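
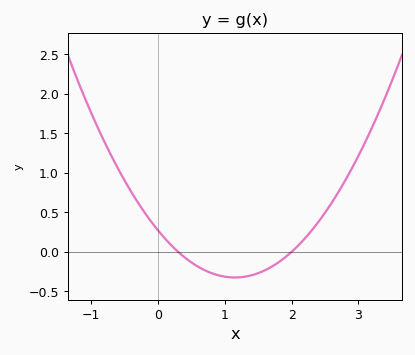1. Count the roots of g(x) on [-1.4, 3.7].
2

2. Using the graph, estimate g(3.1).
1.39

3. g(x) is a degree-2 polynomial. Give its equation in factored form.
y = 0.45(x - 0.3)(x - 2)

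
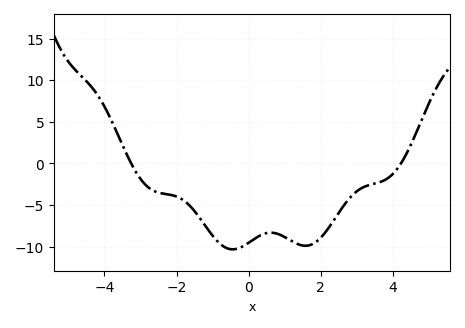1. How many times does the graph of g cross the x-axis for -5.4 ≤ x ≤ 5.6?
2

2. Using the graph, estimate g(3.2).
-3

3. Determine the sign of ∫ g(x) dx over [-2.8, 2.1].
negative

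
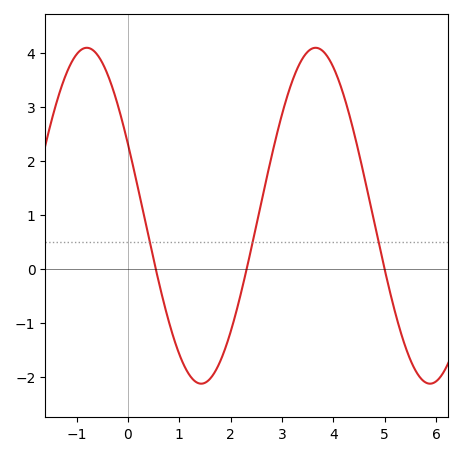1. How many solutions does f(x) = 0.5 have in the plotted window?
3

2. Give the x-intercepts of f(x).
0.6, 2.4, 5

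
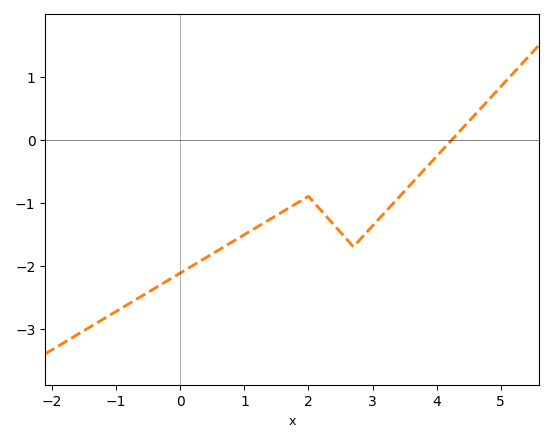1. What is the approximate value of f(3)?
-1.37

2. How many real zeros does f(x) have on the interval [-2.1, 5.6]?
1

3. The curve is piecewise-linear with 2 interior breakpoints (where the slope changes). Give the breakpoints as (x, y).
(2, -0.9); (2.7, -1.7)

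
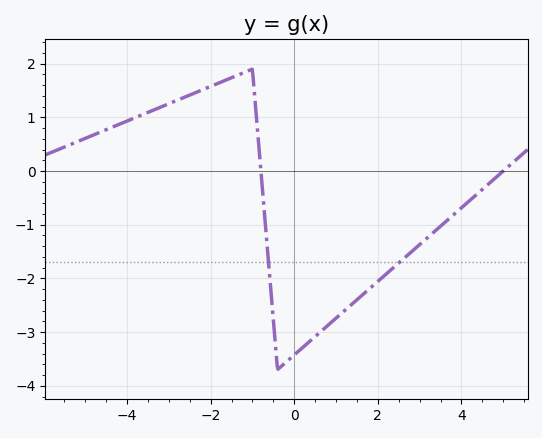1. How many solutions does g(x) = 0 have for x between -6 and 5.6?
2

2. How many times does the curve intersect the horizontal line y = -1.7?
2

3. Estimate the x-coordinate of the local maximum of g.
-1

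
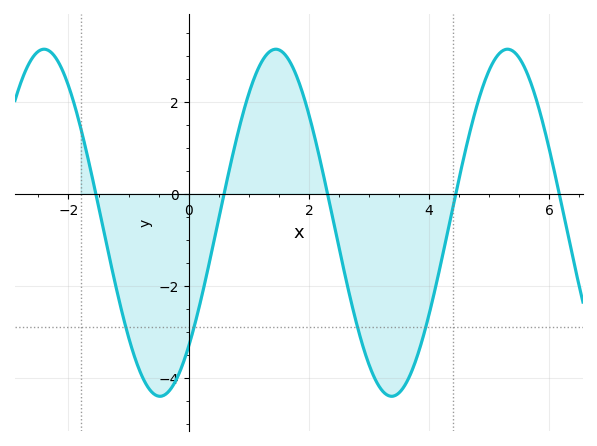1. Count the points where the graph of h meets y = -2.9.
4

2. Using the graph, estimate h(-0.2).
-4.02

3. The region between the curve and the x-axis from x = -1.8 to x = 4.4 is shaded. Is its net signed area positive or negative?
negative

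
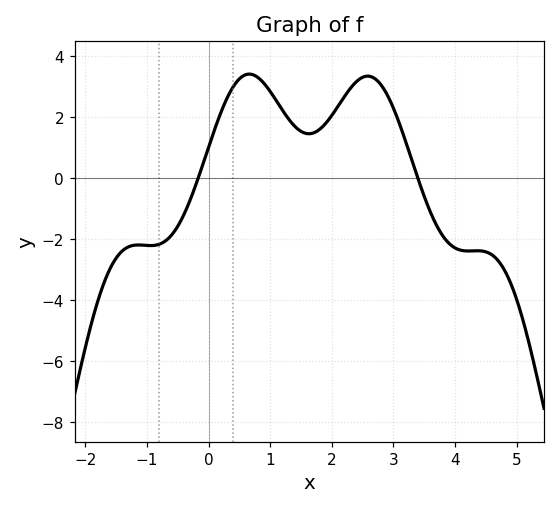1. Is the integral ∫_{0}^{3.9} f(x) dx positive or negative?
positive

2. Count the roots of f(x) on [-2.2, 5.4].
2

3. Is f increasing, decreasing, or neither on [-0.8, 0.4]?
increasing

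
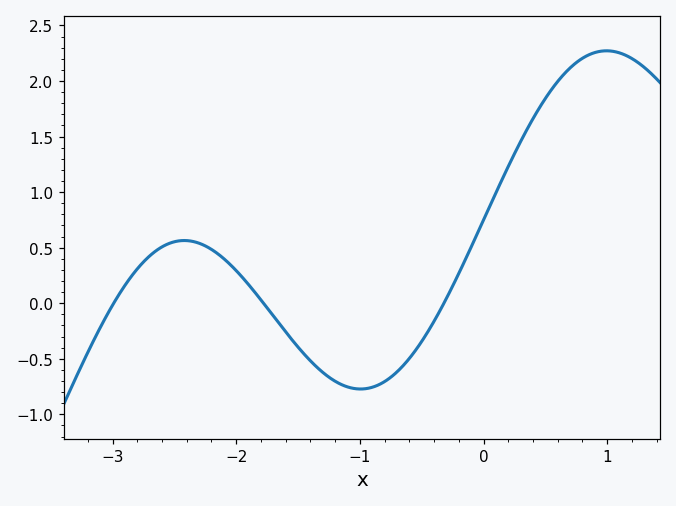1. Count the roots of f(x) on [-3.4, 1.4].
3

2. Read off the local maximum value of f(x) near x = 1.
2.25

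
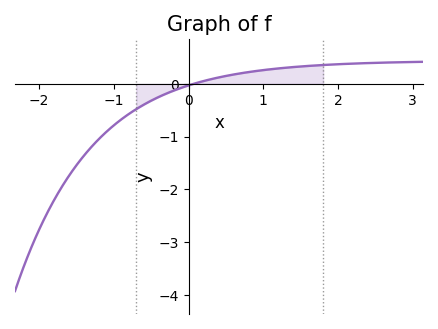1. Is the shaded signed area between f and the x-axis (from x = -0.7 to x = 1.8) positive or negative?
positive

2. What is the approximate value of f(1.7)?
0.3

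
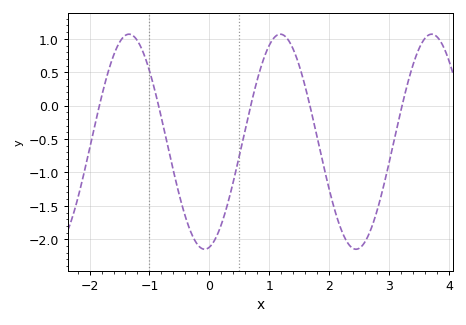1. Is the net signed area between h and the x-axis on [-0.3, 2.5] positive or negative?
negative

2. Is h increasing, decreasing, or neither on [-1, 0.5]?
neither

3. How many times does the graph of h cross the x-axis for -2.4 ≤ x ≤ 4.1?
5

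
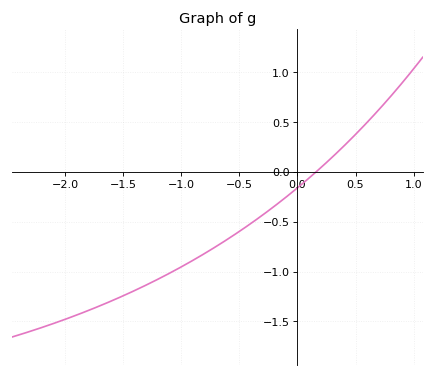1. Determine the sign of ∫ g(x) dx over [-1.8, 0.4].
negative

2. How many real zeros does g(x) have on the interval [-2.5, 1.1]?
1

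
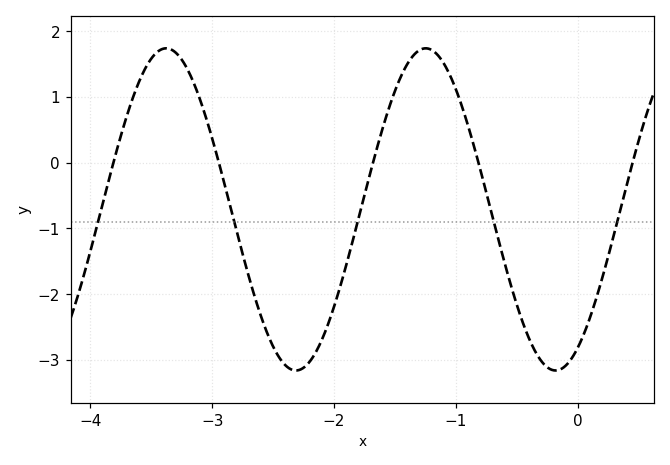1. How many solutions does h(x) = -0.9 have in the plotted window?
5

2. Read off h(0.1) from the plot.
-2.36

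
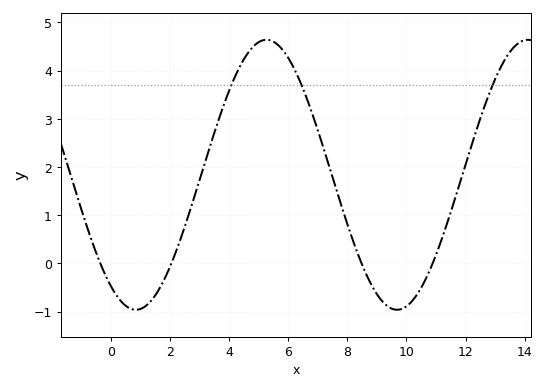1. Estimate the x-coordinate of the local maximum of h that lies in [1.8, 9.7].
5.26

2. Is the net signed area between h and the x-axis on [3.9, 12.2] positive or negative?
positive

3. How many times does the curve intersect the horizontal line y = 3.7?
3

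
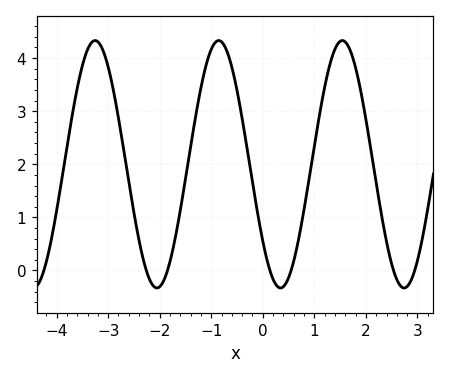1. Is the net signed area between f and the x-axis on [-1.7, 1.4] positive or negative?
positive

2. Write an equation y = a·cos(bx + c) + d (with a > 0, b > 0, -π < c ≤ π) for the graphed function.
y = 2.33cos(2.62x + 2.24) + 2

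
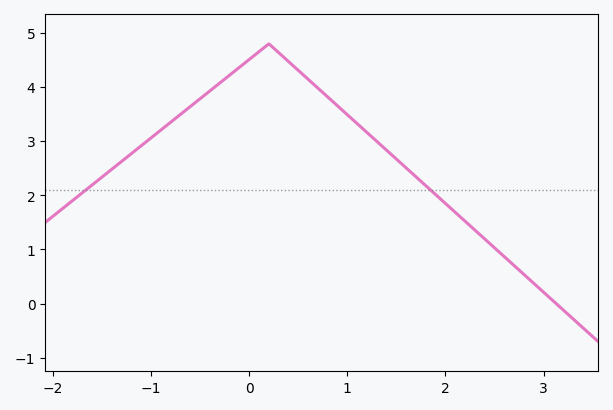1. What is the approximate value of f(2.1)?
1.69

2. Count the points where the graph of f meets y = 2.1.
2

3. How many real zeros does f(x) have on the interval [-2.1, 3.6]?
1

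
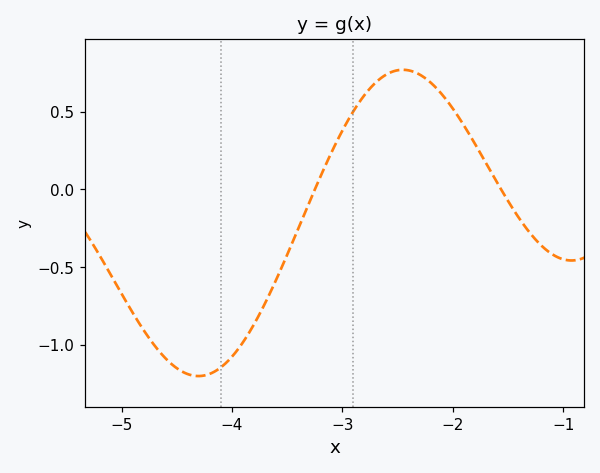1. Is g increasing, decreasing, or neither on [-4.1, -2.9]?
increasing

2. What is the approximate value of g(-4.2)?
-1.19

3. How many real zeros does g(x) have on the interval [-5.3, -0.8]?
2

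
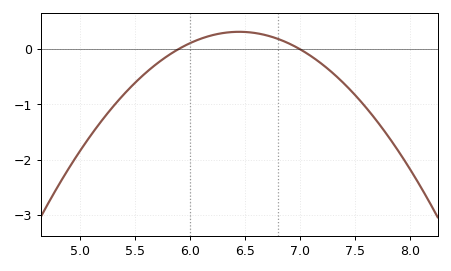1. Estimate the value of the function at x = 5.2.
-1.3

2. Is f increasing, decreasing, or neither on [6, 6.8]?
neither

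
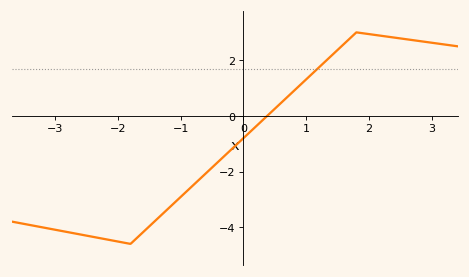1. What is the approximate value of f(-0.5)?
-1.86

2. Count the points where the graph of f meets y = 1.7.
1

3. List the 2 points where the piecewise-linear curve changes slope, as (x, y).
(-1.8, -4.6); (1.8, 3)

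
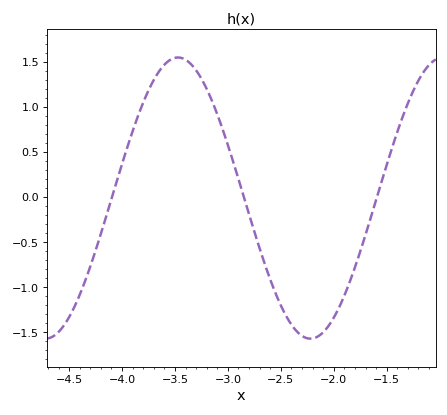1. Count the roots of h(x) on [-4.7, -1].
3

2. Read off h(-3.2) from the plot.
1.2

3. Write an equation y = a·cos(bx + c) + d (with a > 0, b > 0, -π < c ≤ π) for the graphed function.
y = 1.56cos(2.51x + 2.43) - 0.01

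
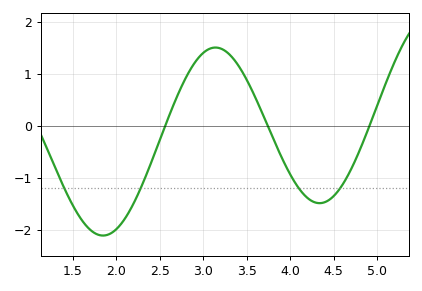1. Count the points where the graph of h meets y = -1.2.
4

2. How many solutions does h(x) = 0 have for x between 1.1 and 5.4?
3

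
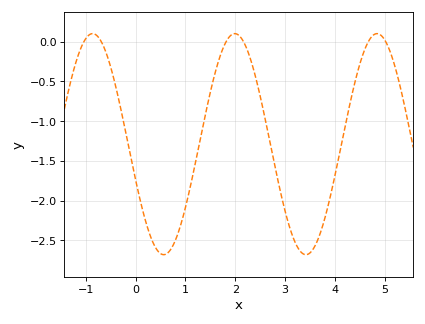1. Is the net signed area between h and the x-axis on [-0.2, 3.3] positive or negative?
negative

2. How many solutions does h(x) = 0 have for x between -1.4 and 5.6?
6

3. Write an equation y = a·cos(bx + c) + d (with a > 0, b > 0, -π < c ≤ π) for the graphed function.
y = 1.39cos(2.2x + 1.9) - 1.29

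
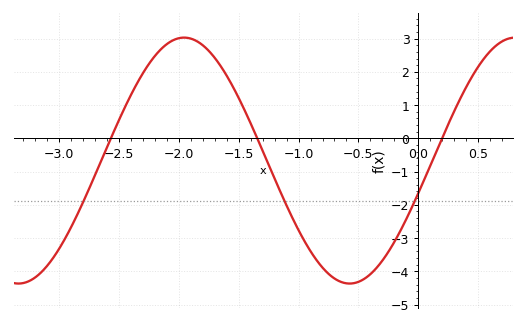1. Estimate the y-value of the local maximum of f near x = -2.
3.03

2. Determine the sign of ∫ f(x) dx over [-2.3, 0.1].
negative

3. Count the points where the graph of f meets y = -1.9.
3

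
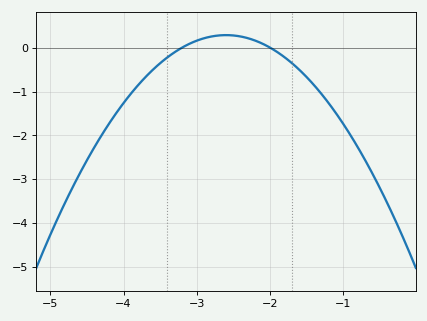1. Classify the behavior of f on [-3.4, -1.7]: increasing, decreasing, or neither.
neither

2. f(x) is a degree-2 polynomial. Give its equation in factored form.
y = -0.79(x + 3.2)(x + 2)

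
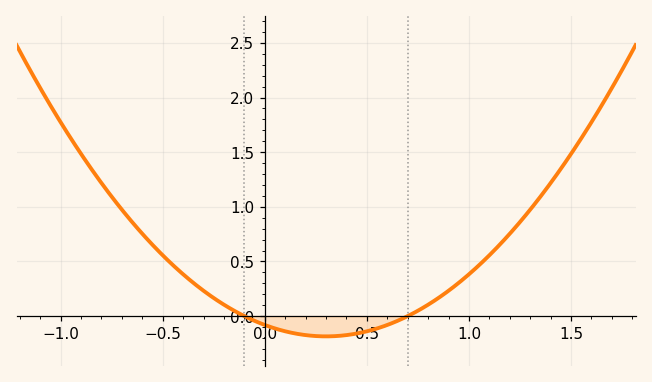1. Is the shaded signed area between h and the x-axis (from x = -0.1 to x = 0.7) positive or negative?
negative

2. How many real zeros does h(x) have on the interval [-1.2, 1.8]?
2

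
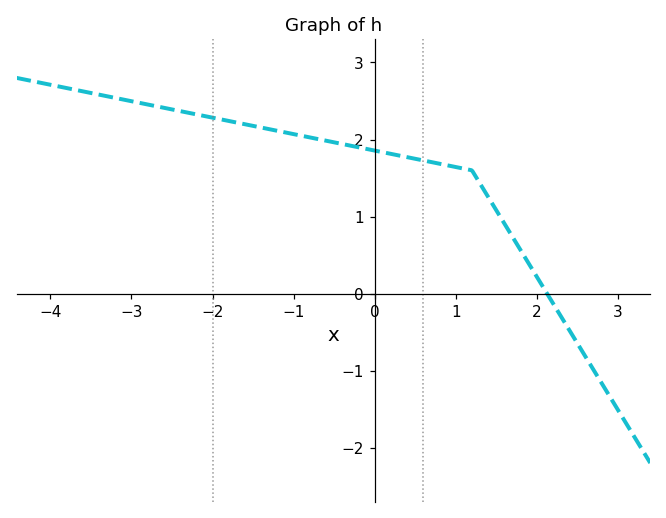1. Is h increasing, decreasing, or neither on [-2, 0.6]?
decreasing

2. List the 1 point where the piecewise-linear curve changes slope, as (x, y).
(1.2, 1.6)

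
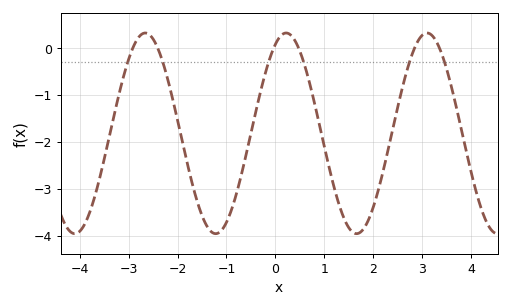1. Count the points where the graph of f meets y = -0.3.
6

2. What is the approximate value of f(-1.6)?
-3.3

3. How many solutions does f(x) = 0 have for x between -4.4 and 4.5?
6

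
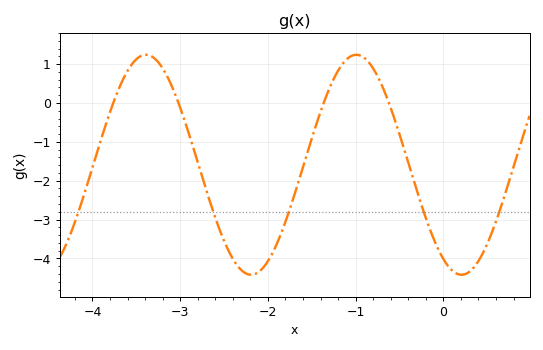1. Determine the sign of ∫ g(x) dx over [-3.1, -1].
negative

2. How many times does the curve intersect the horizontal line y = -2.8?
5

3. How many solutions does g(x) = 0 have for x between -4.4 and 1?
4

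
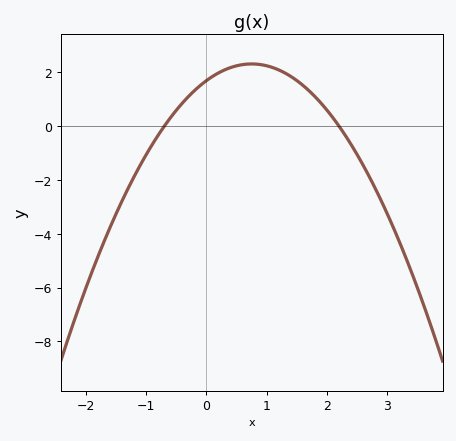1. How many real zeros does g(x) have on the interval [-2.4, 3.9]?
2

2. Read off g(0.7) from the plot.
2.4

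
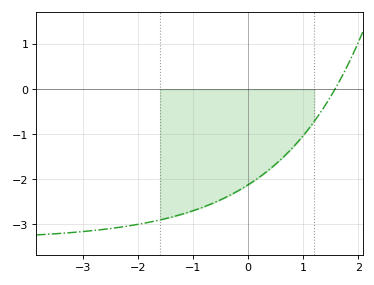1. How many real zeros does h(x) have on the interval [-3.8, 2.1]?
1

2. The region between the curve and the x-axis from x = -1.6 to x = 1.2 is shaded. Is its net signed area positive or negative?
negative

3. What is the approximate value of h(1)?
-1.03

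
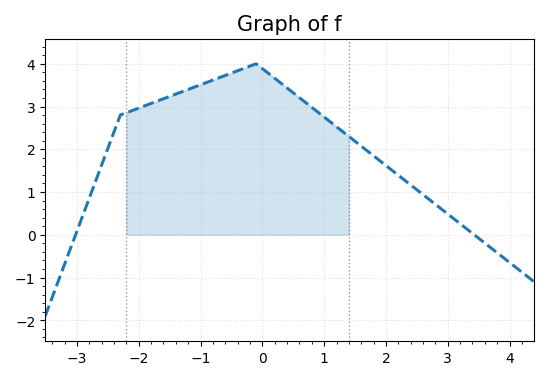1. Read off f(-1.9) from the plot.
3.02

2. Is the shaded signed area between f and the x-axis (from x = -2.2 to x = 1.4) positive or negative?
positive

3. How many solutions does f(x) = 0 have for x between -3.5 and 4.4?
2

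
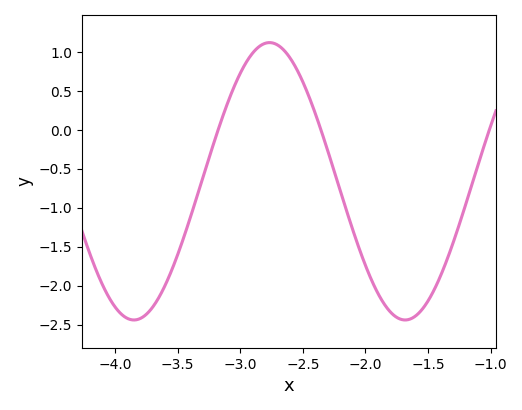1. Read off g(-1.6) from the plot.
-2.39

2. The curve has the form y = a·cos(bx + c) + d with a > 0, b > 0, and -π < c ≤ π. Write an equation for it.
y = 1.78cos(2.9x + 1.74) - 0.66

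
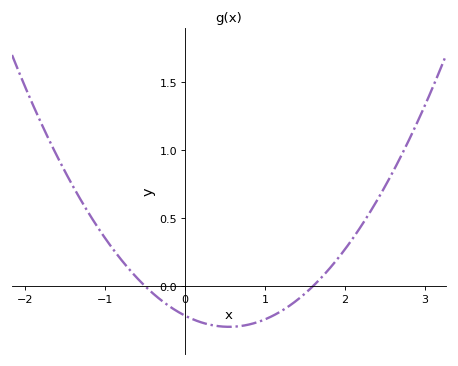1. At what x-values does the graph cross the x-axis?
-0.5, 1.6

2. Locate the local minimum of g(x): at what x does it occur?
0.55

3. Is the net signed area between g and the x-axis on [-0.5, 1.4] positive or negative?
negative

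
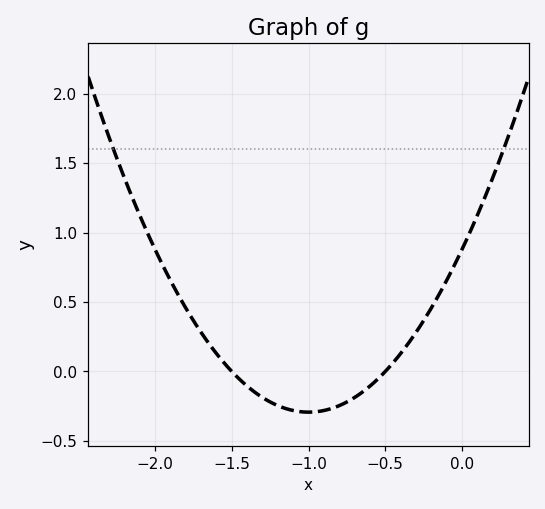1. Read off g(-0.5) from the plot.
0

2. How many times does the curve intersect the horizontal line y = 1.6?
2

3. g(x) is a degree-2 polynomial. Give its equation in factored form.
y = 1.17(x + 1.5)(x + 0.5)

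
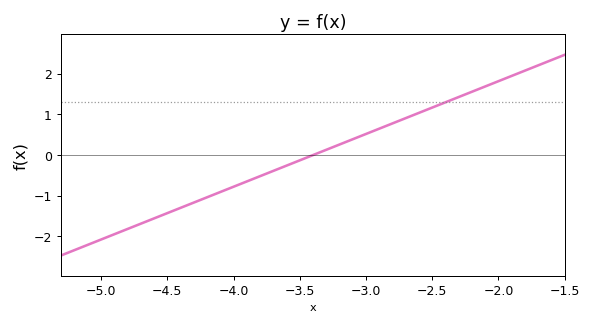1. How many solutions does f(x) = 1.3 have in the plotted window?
1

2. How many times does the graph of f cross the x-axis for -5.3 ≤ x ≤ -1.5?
1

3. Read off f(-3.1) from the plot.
0.39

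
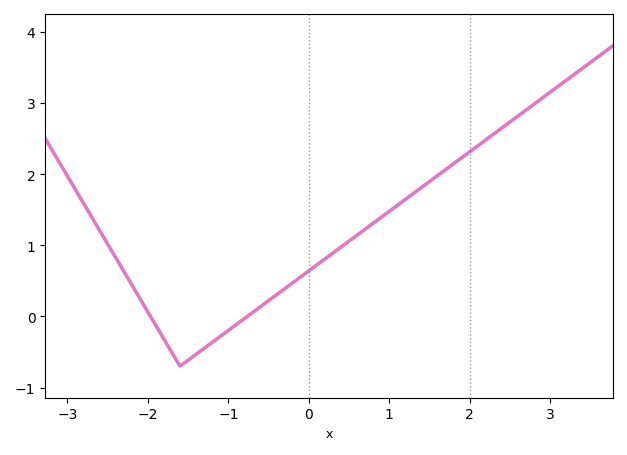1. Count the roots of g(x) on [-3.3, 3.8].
2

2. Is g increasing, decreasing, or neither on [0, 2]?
increasing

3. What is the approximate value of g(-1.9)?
-0.1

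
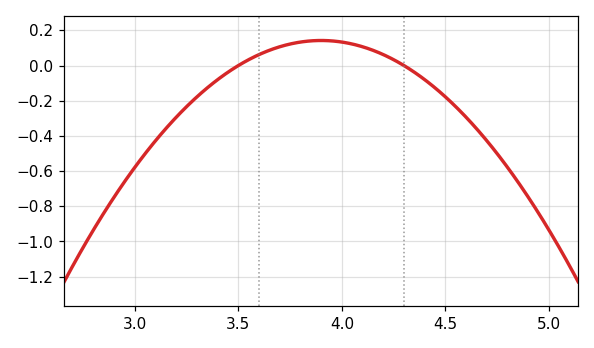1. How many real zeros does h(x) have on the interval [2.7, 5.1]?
2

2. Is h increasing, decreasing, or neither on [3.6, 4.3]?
neither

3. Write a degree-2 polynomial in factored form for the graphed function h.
y = -0.89(x - 3.5)(x - 4.3)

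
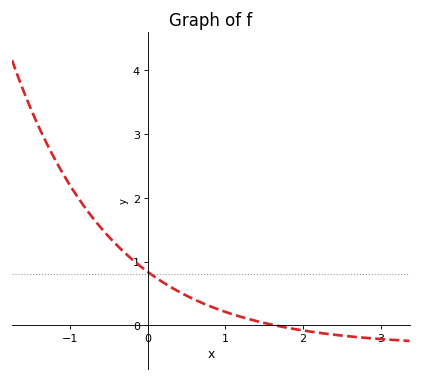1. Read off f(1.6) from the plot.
0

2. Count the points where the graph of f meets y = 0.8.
1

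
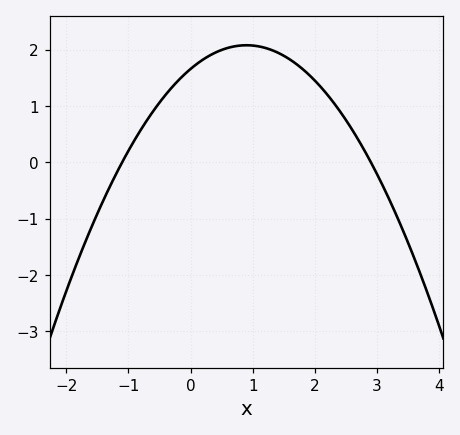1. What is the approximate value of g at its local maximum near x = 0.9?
2.1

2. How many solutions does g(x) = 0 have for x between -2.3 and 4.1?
2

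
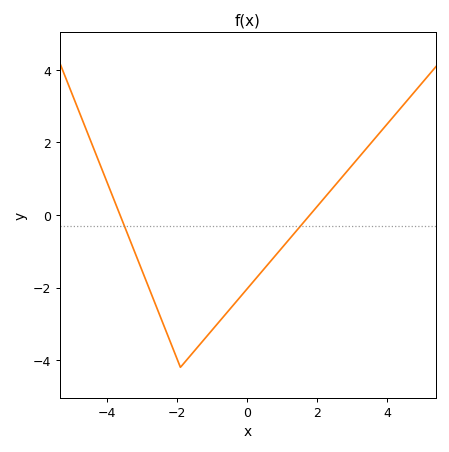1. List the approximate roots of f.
-3.63, 1.8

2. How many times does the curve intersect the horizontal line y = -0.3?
2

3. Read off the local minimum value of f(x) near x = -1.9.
-4.2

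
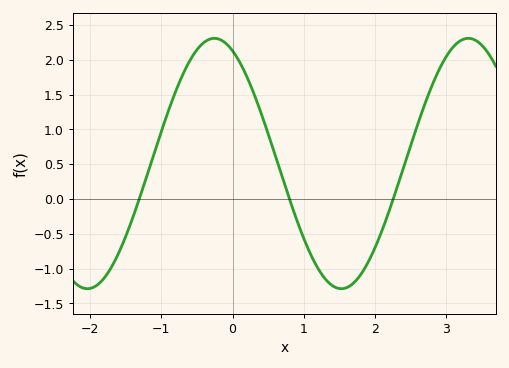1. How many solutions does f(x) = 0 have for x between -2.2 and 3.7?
3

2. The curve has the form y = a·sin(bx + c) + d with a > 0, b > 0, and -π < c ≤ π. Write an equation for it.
y = 1.8sin(1.8x + 2) + 0.51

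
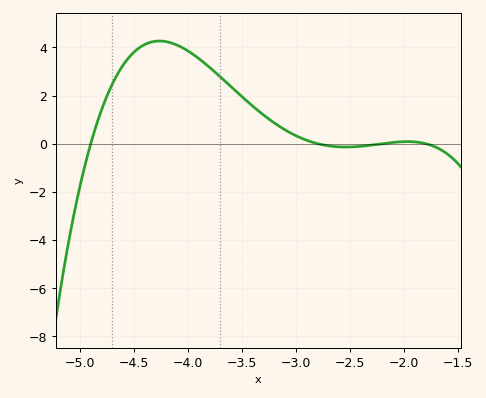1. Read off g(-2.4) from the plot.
-0.2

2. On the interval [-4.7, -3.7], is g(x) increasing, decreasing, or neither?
neither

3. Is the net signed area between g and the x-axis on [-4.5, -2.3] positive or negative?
positive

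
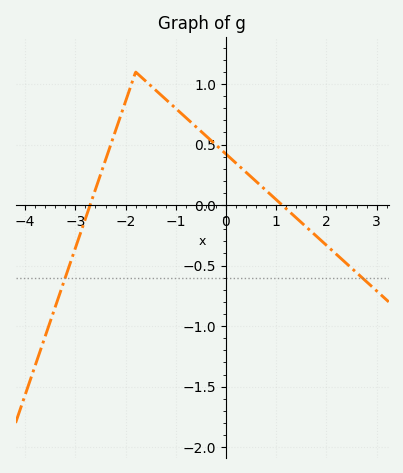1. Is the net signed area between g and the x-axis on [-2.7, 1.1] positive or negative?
positive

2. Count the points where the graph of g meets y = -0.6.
2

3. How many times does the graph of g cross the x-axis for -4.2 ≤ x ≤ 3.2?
2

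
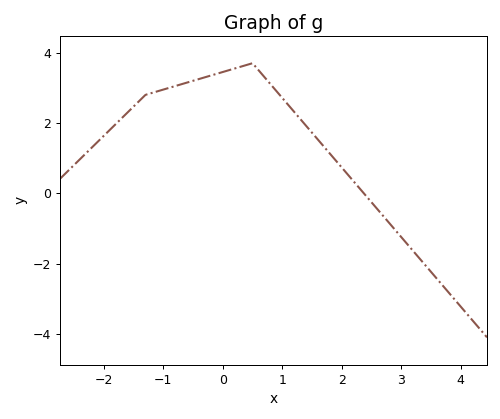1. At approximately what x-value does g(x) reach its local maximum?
0.5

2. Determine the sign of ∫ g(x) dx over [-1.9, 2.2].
positive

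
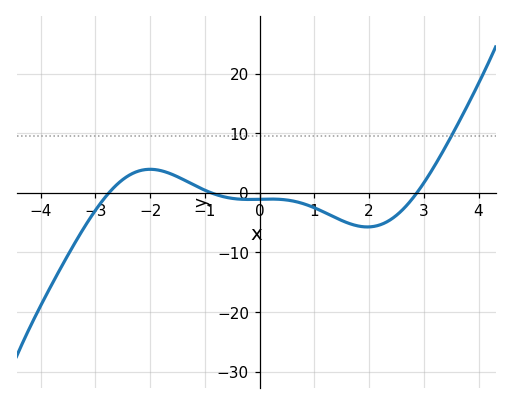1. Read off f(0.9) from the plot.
-2.13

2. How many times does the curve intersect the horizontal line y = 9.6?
1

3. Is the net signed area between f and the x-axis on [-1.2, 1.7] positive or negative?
negative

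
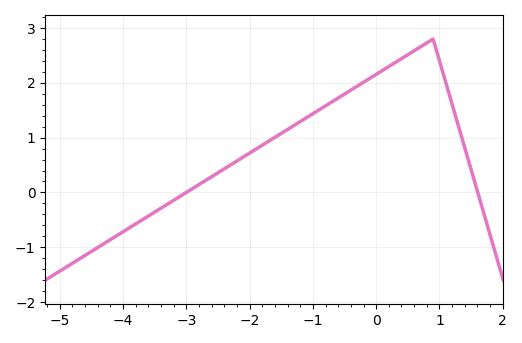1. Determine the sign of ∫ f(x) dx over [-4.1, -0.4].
positive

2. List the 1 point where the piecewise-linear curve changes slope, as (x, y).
(0.9, 2.8)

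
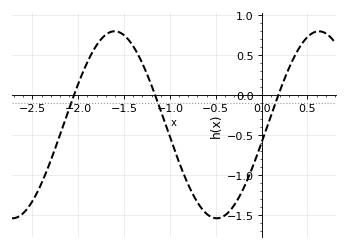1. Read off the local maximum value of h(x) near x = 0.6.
0.8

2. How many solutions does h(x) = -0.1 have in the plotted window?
3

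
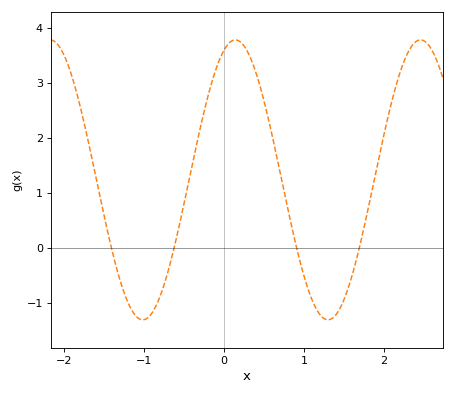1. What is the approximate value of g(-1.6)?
1.25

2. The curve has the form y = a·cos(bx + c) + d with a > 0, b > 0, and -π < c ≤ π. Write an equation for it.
y = 2.55cos(2.71x - 0.38) + 1.24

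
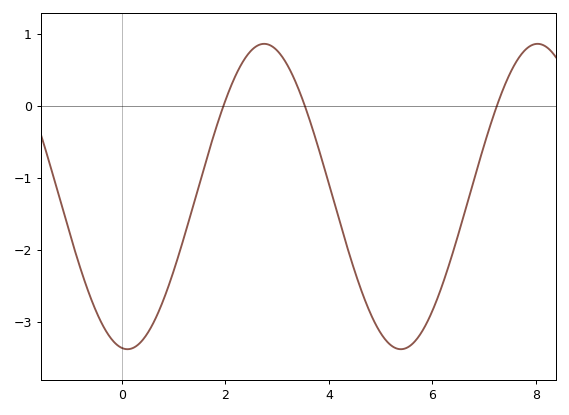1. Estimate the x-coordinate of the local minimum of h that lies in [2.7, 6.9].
5.39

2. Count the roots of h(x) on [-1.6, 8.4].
3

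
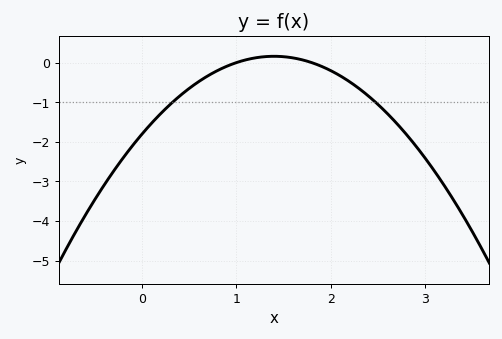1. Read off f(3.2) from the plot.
-3.1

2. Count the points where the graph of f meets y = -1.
2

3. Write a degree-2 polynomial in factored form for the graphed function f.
y = -1(x - 1)(x - 1.8)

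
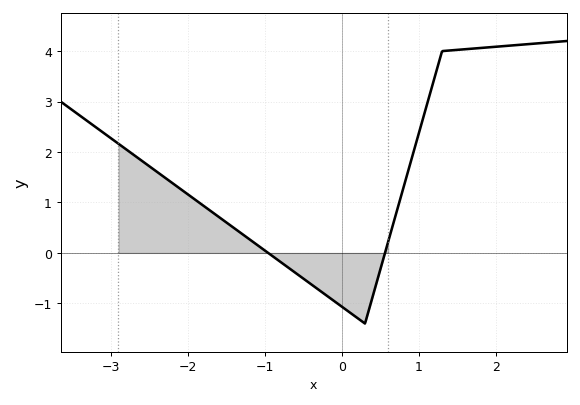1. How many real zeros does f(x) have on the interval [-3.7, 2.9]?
2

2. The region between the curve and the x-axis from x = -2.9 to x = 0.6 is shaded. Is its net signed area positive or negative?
positive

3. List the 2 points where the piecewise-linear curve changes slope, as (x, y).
(0.3, -1.4); (1.3, 4)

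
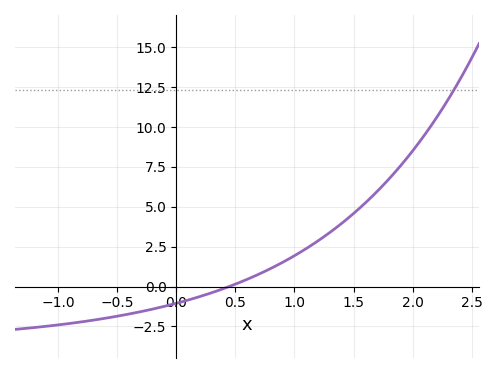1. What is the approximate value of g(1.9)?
7.6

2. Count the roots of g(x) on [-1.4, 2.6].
1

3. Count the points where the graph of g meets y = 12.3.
1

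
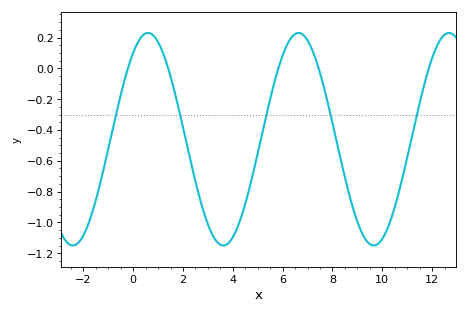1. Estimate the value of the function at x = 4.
-1.1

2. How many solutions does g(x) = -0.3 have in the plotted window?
5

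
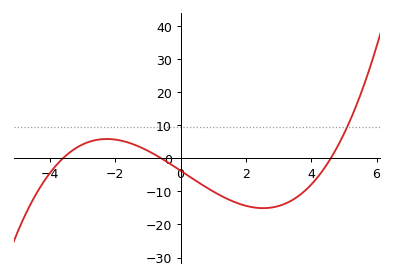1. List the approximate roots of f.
-3.6, -0.6, 4.6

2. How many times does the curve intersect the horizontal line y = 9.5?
1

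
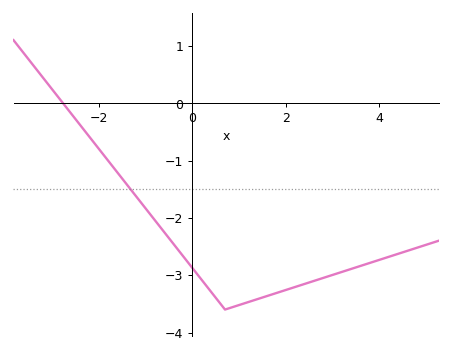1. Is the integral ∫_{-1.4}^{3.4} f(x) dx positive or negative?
negative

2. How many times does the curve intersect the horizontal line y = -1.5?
1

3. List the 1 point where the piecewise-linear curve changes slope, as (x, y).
(0.7, -3.6)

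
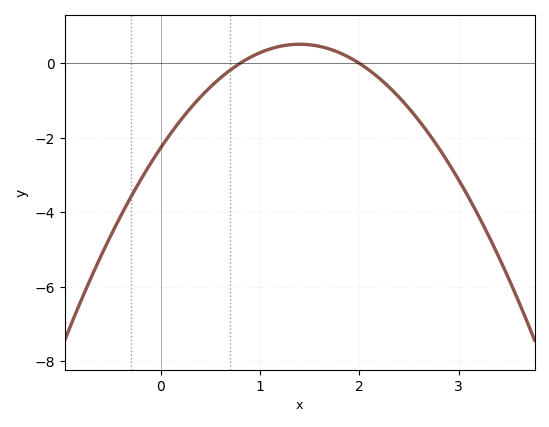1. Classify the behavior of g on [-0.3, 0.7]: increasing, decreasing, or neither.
increasing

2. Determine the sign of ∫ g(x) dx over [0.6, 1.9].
positive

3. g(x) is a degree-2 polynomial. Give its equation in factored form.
y = -1.42(x - 0.8)(x - 2)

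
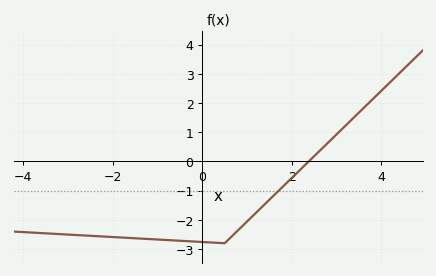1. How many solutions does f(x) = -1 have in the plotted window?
1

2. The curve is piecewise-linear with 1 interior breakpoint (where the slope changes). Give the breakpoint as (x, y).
(0.5, -2.8)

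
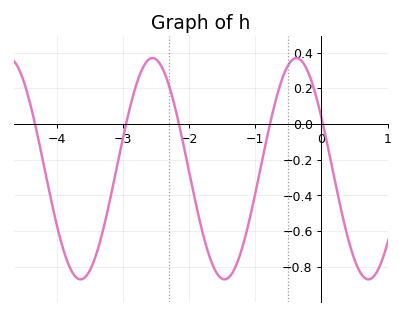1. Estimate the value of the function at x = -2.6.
0.364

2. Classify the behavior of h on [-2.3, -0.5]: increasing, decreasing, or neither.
neither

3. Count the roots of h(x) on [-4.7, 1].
5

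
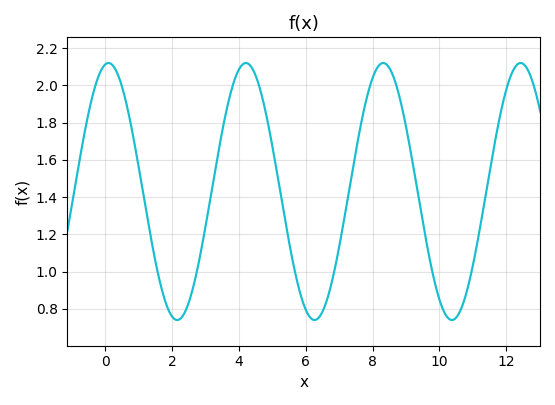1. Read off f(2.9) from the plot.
1.14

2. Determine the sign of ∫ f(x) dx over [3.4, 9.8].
positive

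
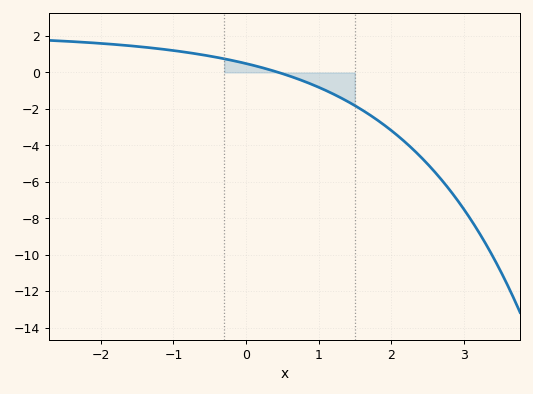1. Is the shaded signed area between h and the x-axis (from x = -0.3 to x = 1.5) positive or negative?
negative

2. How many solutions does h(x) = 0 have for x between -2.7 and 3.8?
1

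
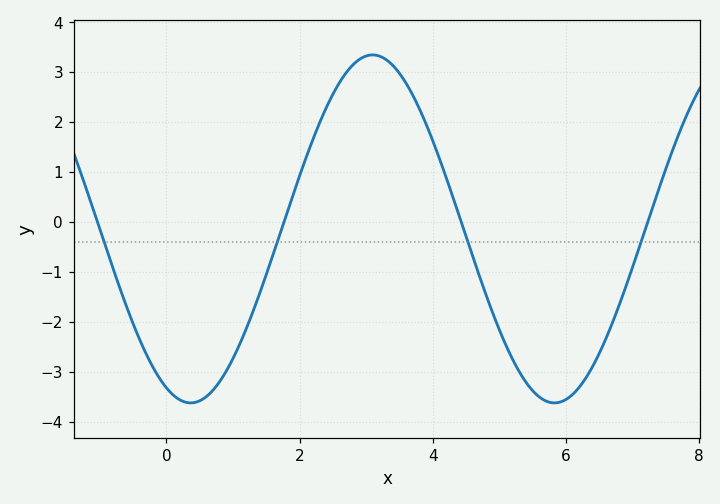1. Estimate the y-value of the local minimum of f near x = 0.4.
-3.6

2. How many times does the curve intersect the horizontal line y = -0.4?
4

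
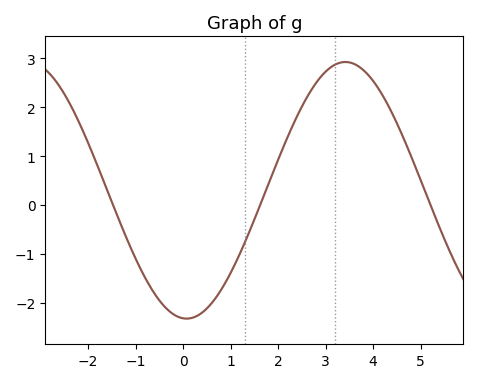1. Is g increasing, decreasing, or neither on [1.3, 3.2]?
increasing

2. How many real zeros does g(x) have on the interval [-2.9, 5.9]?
3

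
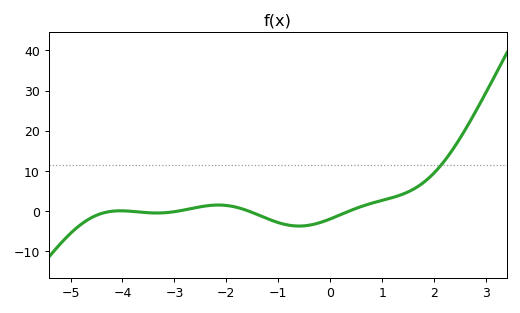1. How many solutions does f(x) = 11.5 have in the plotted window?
1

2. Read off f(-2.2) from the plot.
1.45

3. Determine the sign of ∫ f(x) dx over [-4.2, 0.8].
negative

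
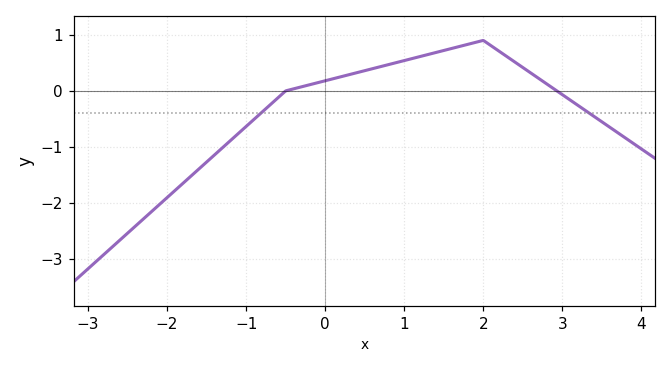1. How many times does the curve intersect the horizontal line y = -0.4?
2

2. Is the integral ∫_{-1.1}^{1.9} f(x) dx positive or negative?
positive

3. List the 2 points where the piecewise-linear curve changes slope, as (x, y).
(-0.5, 0); (2, 0.9)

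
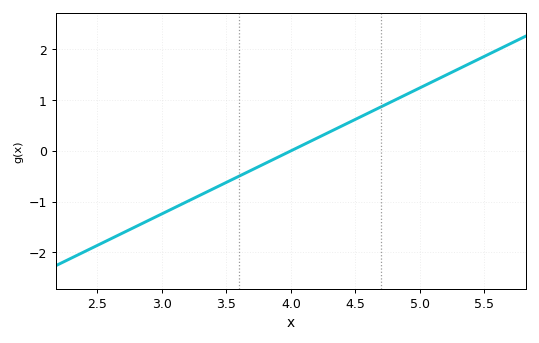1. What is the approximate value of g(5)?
1.24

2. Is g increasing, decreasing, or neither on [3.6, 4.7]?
increasing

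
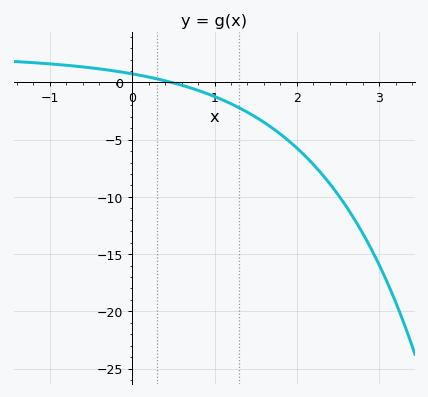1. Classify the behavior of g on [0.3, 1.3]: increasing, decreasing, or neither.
decreasing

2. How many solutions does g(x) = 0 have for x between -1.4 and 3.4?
1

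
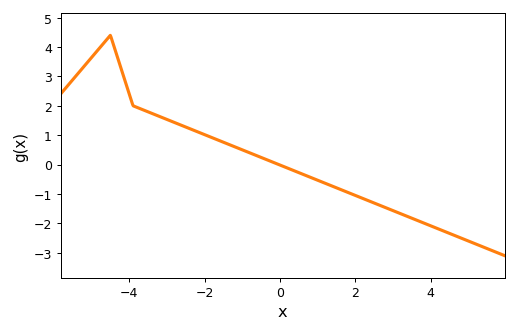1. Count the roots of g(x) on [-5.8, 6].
1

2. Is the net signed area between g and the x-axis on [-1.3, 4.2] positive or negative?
negative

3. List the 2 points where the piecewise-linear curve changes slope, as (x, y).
(-4.5, 4.4); (-3.9, 2)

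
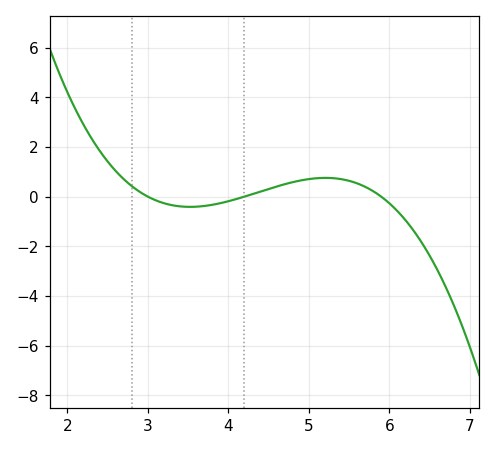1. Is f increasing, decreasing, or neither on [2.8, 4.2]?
neither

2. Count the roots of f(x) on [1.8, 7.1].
3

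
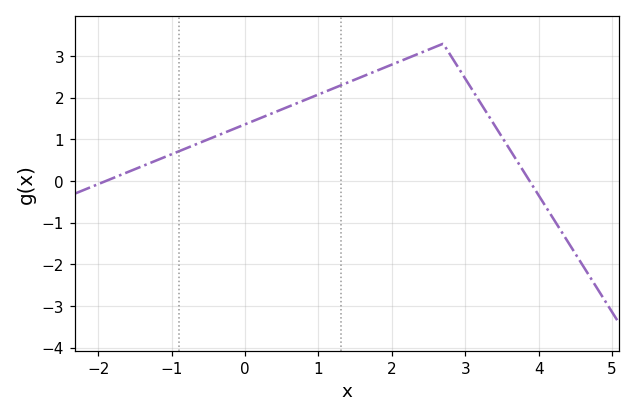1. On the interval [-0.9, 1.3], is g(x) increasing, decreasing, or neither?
increasing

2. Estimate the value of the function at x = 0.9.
2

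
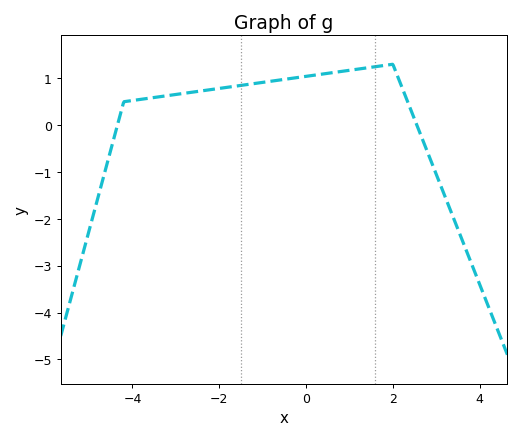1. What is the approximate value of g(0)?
1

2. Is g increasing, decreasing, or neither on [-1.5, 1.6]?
increasing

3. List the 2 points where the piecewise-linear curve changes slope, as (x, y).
(-4.2, 0.5); (2, 1.3)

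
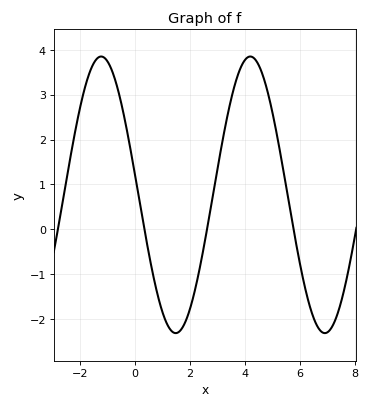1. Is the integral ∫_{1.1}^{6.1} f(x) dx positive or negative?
positive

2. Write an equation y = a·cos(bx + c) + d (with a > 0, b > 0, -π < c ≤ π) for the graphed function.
y = 3.08cos(1.2x + 1.4) + 0.77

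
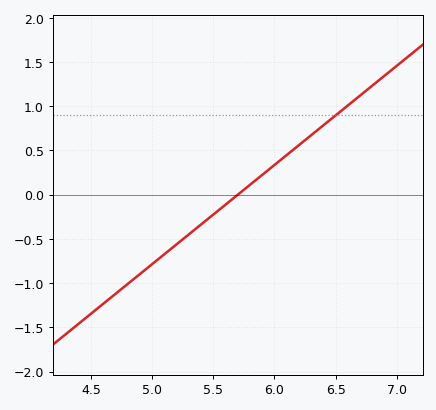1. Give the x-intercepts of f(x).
5.7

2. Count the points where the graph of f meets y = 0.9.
1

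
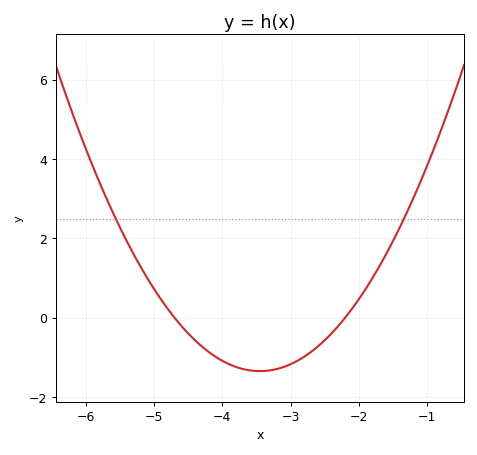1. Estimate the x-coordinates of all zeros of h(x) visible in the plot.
-4.7, -2.2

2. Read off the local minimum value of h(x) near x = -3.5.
-1.34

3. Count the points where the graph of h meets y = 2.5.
2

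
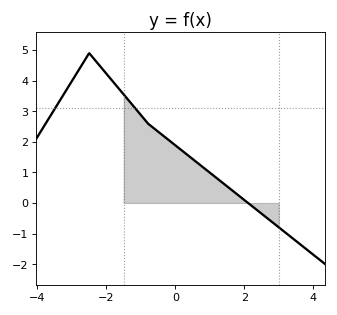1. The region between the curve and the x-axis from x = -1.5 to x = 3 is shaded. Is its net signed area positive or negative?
positive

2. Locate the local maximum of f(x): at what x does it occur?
-2.5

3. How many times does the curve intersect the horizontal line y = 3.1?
2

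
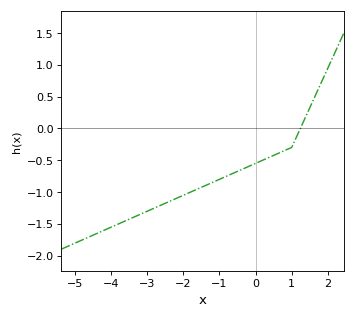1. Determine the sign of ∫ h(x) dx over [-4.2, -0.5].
negative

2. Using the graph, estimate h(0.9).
-0.35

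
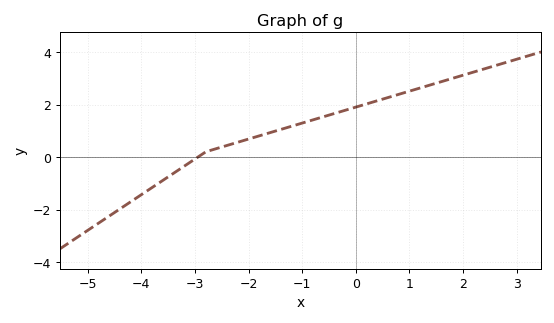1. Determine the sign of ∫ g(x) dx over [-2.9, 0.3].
positive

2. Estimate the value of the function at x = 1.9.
3.1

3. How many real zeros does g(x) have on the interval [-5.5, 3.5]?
1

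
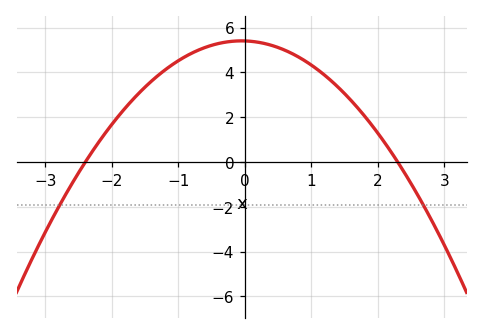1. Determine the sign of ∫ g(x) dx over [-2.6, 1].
positive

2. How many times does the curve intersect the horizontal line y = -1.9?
2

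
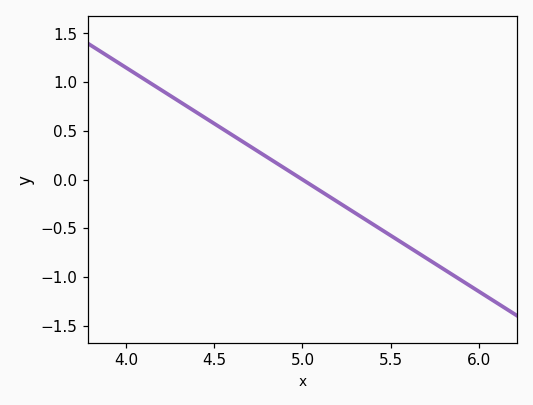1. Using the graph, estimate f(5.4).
-0.45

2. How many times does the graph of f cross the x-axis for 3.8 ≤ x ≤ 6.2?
1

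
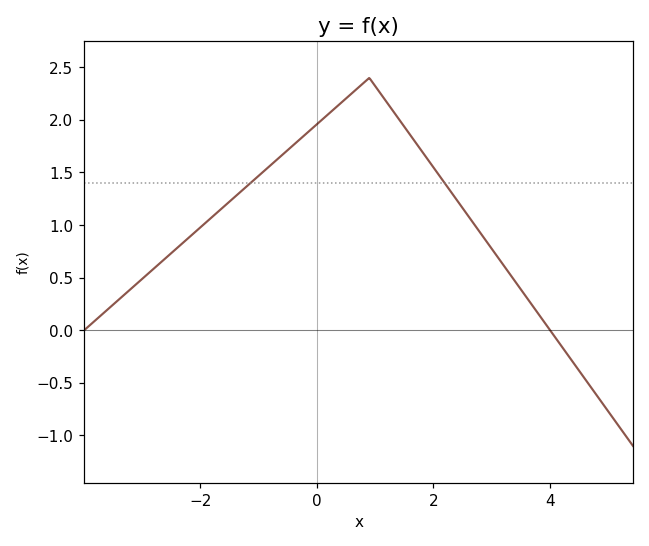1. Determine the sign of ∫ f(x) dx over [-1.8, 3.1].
positive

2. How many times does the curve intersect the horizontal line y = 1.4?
2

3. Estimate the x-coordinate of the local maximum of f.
0.8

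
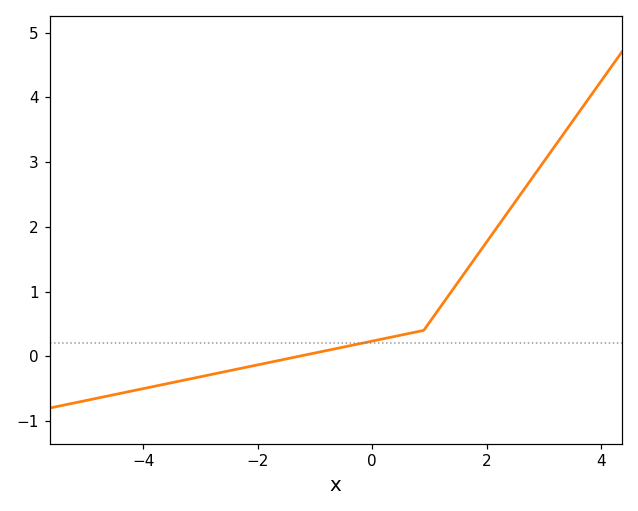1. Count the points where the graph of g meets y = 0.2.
1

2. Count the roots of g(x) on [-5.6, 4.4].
1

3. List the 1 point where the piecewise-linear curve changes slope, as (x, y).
(0.9, 0.4)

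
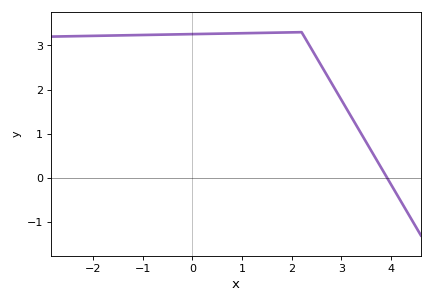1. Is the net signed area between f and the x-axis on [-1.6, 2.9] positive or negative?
positive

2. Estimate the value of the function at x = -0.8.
3.24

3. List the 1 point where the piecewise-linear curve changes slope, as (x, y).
(2.2, 3.3)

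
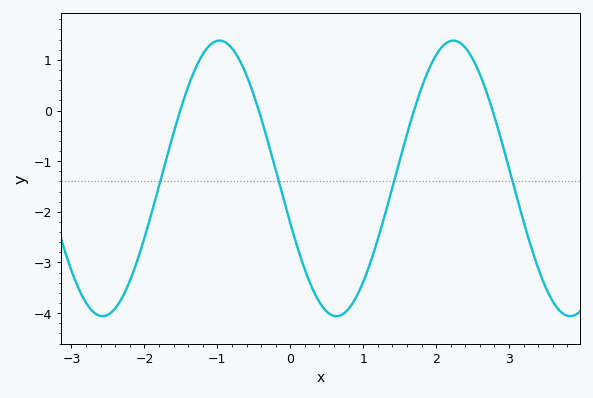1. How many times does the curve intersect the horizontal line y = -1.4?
4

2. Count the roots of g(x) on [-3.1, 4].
4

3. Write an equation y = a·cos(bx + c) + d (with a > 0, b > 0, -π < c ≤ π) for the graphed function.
y = 2.72cos(2x + 1.9) - 1.34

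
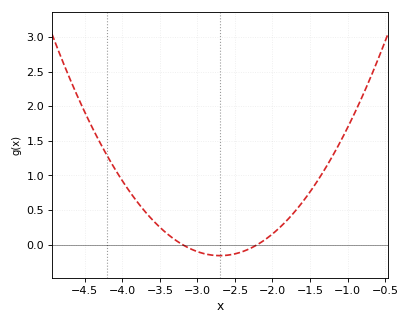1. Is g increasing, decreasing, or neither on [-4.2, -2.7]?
decreasing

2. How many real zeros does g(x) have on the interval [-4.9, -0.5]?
2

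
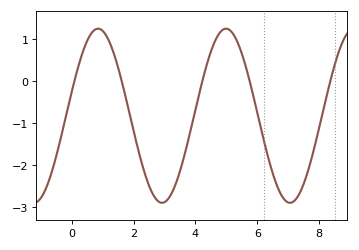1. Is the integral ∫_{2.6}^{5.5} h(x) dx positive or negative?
negative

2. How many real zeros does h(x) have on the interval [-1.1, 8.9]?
5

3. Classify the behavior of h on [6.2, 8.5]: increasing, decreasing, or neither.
neither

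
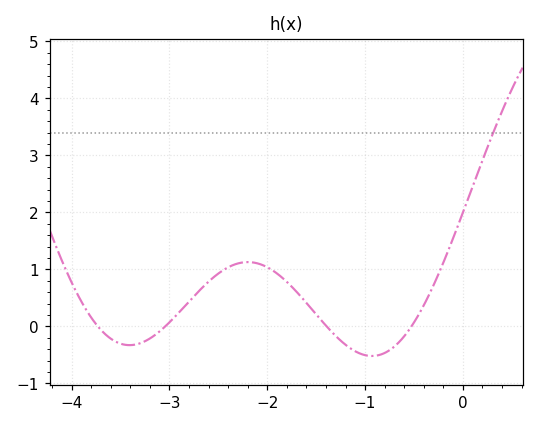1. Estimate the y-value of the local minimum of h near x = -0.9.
-0.519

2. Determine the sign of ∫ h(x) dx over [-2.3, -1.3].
positive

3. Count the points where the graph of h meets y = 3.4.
1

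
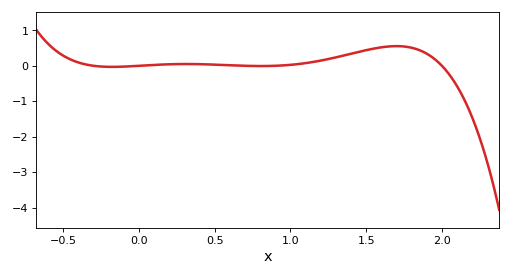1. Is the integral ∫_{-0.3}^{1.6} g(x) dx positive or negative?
positive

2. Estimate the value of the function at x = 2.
0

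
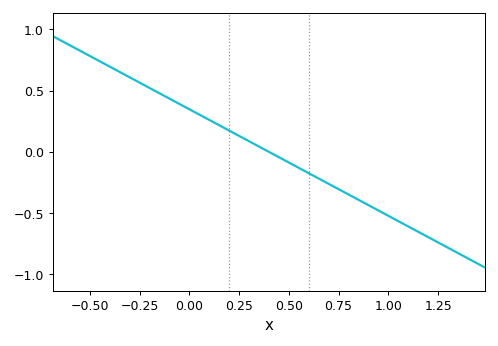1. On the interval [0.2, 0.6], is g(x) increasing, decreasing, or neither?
decreasing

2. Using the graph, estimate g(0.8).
-0.35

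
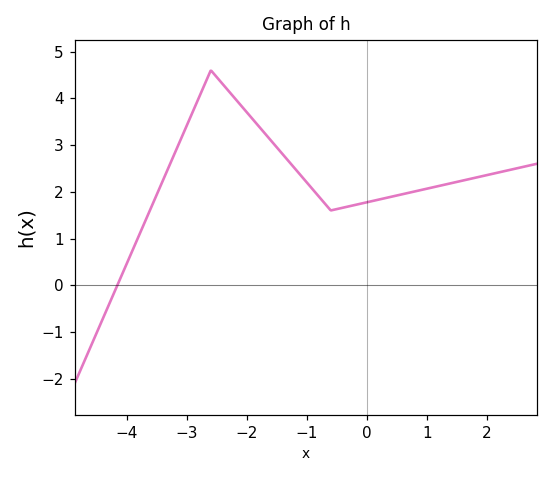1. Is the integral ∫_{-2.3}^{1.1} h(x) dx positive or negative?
positive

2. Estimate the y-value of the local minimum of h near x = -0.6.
1.6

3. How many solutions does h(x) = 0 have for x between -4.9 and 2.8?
1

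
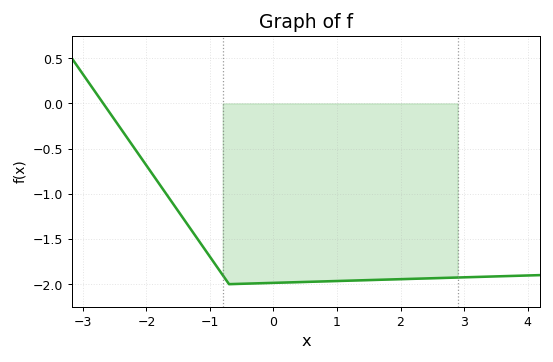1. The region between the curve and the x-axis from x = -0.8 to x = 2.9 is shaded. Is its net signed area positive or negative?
negative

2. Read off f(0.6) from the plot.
-1.95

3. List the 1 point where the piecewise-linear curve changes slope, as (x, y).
(-0.7, -2)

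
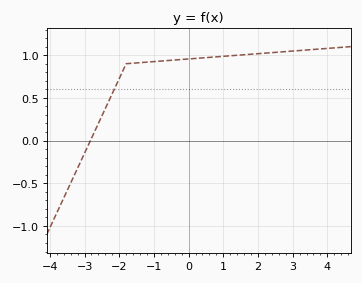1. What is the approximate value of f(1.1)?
1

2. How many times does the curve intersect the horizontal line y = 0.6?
1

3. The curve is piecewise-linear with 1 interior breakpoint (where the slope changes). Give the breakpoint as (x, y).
(-1.8, 0.9)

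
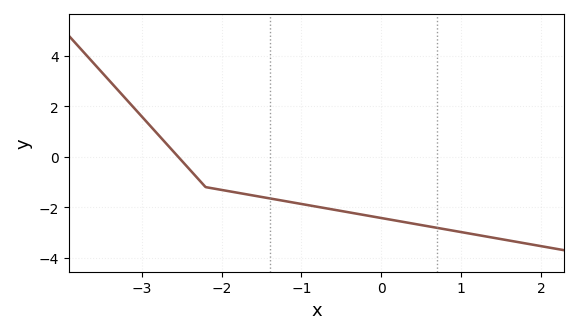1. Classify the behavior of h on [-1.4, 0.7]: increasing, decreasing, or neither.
decreasing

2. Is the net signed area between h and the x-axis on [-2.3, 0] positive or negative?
negative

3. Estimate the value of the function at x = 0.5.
-2.7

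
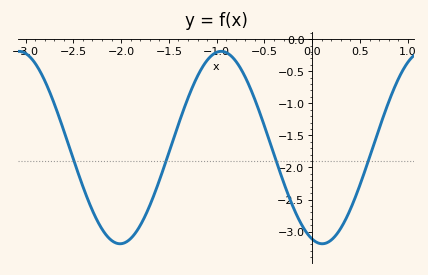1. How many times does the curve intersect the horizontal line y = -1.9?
4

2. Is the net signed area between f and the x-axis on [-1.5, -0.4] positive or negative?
negative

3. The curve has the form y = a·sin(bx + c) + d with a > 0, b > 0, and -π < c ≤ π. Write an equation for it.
y = 1.5sin(2.97x - 1.88) - 1.69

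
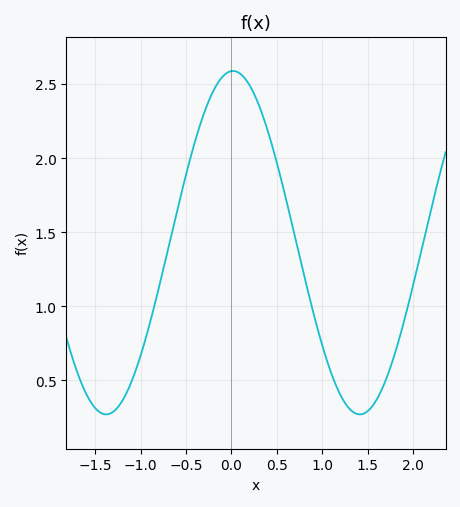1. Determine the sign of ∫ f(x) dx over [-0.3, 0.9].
positive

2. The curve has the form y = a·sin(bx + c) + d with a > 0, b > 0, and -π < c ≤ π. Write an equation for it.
y = 1.16sin(2.25x + 1.53) + 1.43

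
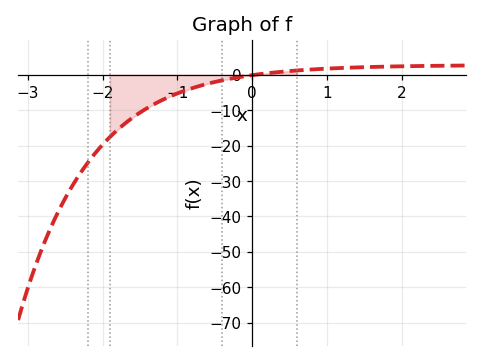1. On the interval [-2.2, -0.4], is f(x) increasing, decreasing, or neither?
increasing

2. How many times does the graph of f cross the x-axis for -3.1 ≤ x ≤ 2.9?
1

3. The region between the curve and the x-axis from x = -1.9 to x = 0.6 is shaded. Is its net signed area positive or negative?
negative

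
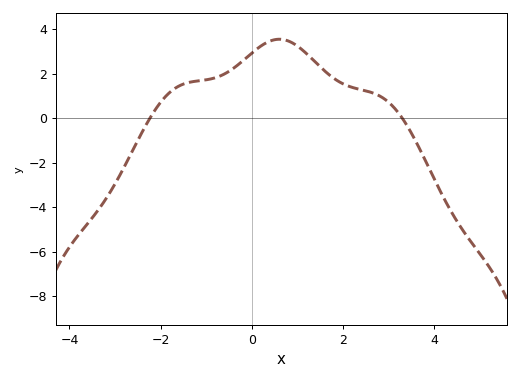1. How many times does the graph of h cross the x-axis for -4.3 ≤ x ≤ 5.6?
2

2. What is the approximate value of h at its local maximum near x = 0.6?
3.55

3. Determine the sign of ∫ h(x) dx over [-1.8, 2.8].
positive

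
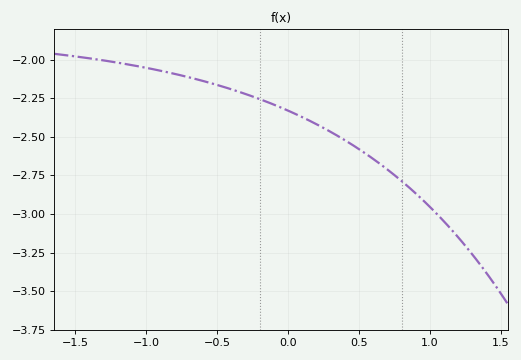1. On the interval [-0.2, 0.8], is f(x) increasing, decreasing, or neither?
decreasing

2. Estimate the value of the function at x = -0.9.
-2.08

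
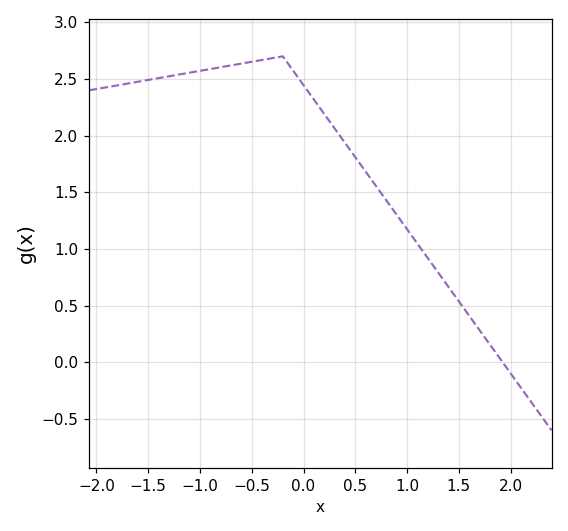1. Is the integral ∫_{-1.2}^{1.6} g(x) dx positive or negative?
positive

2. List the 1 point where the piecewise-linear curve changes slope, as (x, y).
(-0.2, 2.7)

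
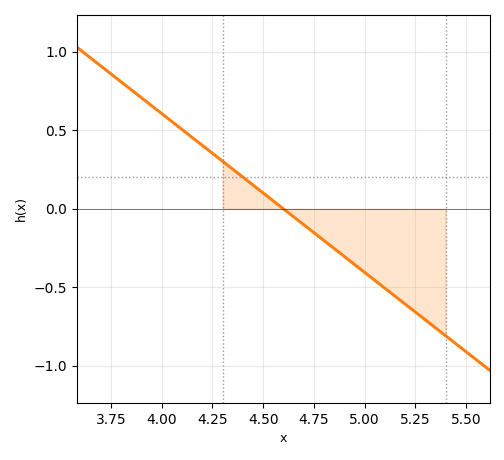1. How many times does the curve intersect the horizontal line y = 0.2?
1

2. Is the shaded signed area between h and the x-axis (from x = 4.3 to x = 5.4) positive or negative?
negative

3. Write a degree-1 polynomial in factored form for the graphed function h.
y = -1.01(x - 4.6)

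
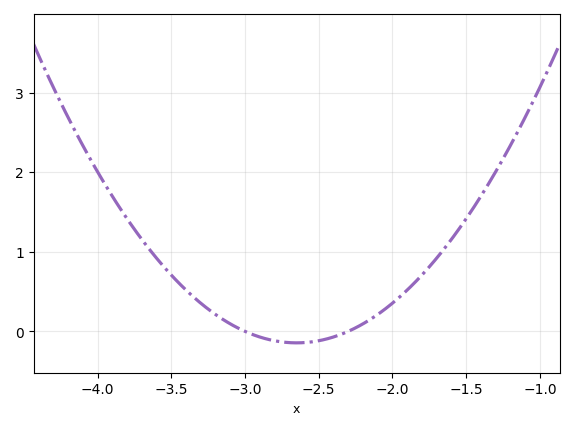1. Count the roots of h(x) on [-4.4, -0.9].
2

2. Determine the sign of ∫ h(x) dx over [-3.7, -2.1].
positive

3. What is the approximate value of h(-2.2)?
0.094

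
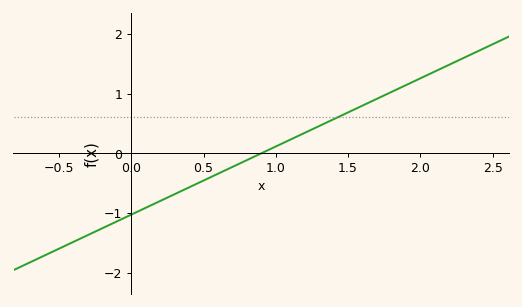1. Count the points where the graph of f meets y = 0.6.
1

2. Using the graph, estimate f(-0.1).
-1.14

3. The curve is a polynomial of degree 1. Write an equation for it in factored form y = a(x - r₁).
y = 1.14(x - 0.9)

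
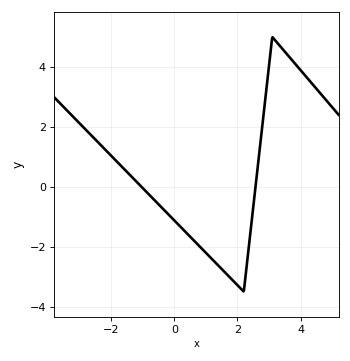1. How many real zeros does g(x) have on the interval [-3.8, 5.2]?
2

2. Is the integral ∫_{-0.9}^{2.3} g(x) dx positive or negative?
negative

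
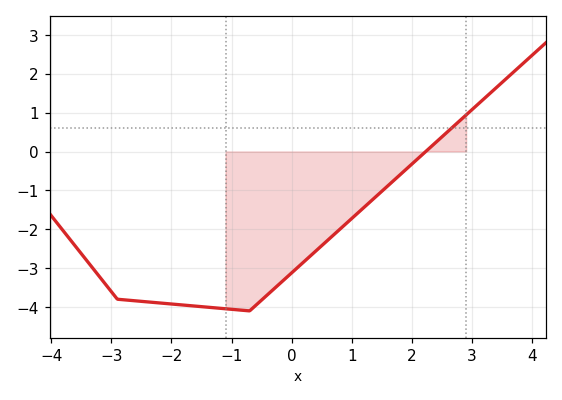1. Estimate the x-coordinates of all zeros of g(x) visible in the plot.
2.23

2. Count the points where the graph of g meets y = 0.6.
1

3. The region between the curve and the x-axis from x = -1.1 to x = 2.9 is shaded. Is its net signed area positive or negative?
negative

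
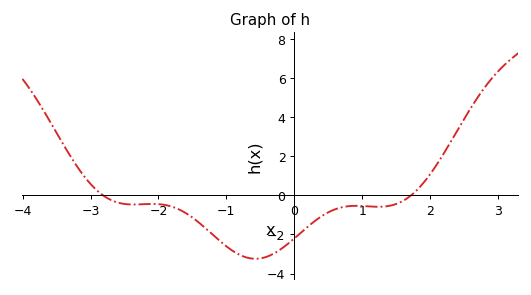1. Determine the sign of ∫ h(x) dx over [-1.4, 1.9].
negative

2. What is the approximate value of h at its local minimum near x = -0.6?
-3.25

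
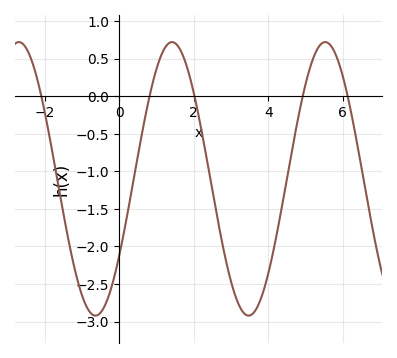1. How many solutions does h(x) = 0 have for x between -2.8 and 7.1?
5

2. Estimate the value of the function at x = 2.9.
-2.25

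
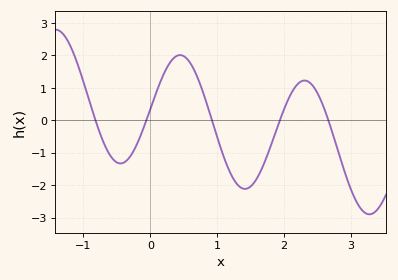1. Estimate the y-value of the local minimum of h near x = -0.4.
-1.3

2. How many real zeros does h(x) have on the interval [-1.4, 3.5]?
5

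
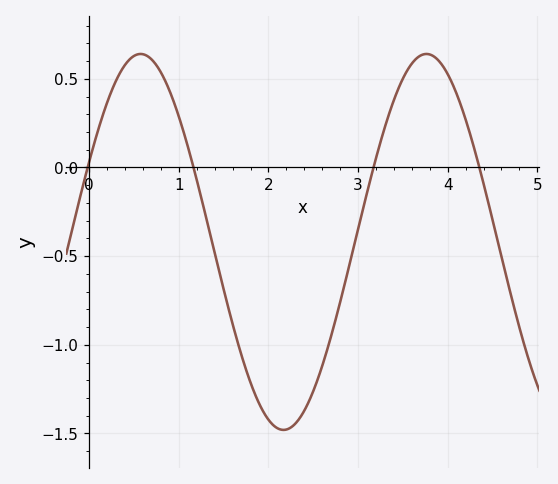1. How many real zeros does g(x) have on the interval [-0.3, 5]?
4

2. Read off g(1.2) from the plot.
-0.05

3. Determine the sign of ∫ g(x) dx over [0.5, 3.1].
negative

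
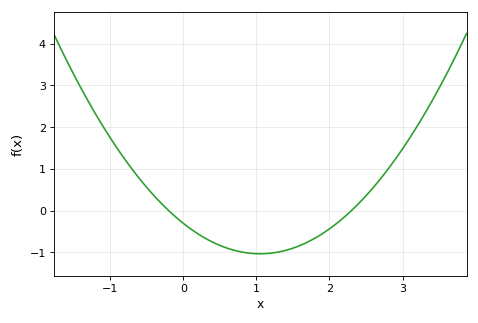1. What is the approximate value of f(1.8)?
-0.66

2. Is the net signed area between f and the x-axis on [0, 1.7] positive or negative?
negative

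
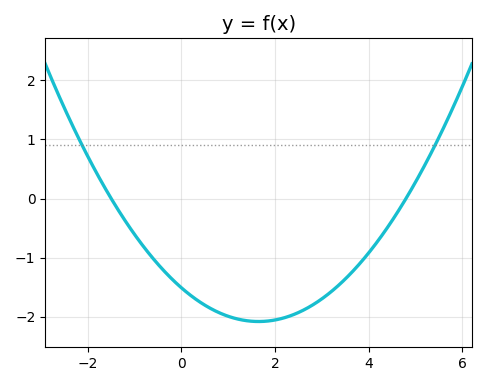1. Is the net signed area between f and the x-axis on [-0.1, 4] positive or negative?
negative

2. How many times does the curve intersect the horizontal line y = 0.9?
2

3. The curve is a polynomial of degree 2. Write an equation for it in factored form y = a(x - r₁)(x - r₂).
y = 0.21(x + 1.5)(x - 4.8)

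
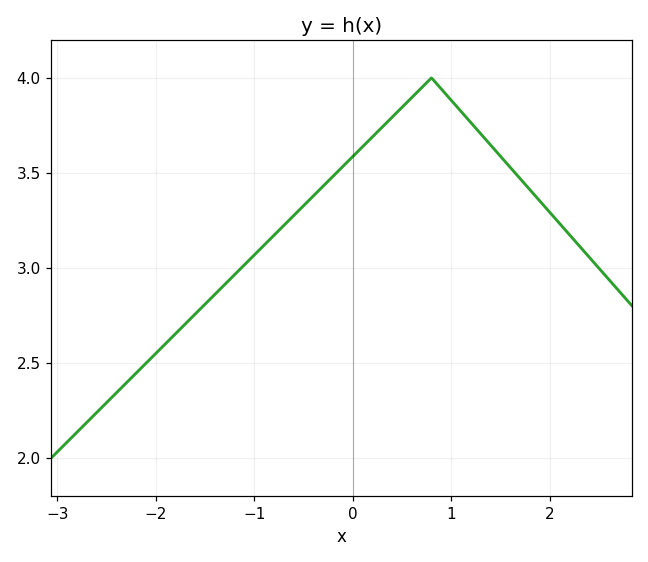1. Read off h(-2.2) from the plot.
2.45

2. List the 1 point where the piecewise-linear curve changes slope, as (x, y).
(0.8, 4)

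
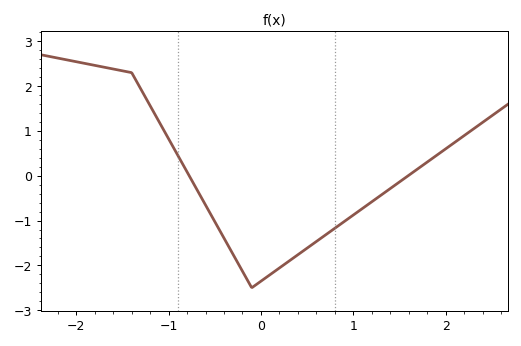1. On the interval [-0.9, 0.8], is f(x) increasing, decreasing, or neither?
neither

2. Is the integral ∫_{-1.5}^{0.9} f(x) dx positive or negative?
negative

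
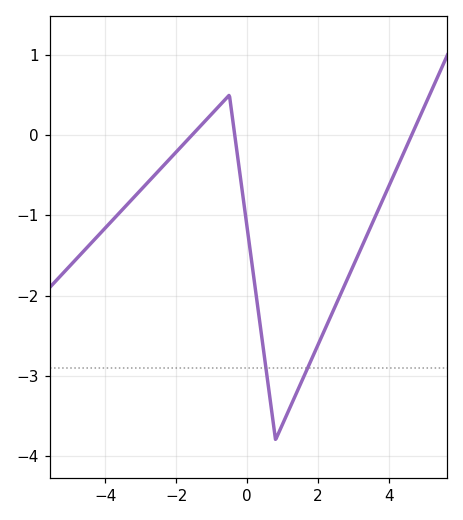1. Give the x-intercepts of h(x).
-1.55, -0.349, 4.63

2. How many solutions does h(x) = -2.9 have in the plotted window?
2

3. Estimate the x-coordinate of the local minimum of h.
0.802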